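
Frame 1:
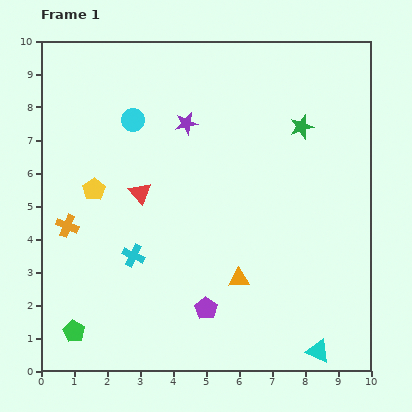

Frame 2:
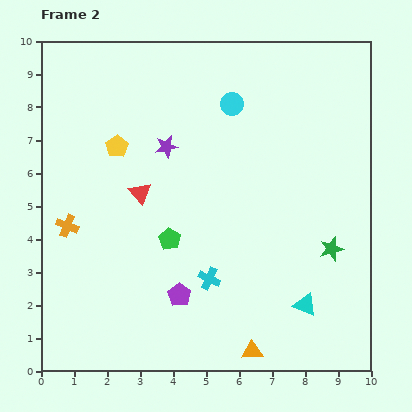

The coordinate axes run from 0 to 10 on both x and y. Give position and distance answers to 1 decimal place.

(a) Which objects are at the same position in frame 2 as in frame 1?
the orange cross, the red triangle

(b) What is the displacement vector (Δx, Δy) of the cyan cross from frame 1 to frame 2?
(2.3, -0.7)

The cyan cross was at (2.8, 3.5) in frame 1 and (5.1, 2.8) in frame 2.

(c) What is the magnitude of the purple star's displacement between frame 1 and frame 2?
0.9

The purple star moved from (4.4, 7.5) to (3.8, 6.8), a distance of √(0.6² + 0.7²) ≈ 0.9.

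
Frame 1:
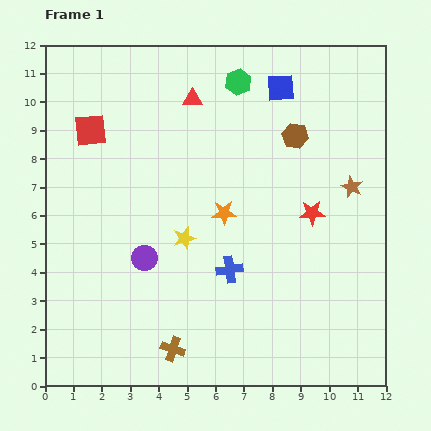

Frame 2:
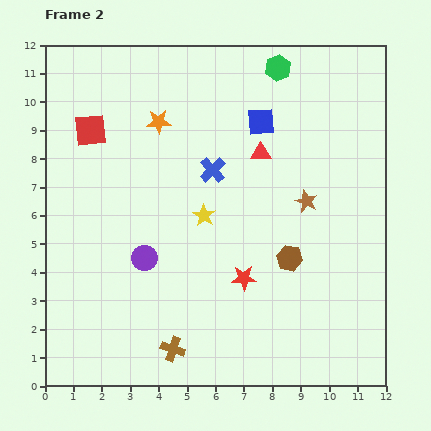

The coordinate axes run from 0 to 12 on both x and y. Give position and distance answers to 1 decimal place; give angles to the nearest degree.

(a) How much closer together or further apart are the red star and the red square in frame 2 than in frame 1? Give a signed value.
-0.8

Distance in frame 1: 8.3. Distance in frame 2: 7.5.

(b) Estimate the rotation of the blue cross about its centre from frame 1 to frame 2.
35° counter-clockwise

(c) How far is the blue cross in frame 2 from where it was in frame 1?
3.6

The blue cross moved from (6.5, 4.1) to (5.9, 7.6), a distance of √(0.6² + 3.5²) ≈ 3.6.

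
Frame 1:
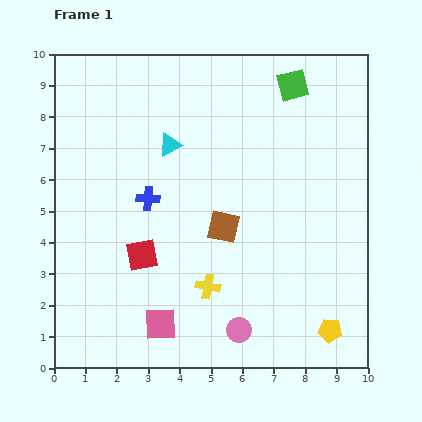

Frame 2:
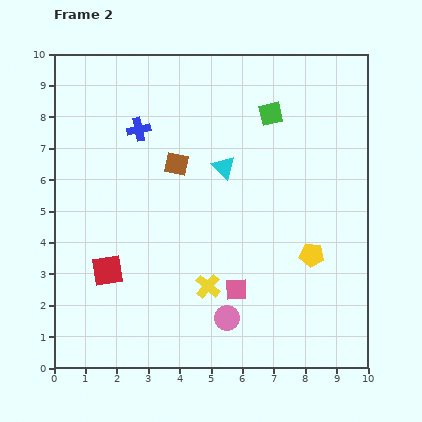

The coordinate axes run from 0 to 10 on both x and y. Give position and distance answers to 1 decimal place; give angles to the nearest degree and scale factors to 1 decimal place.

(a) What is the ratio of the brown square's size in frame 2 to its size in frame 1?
0.7×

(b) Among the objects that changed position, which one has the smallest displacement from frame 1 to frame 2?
the pink circle

(moved 0.6)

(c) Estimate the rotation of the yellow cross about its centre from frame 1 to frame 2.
30° clockwise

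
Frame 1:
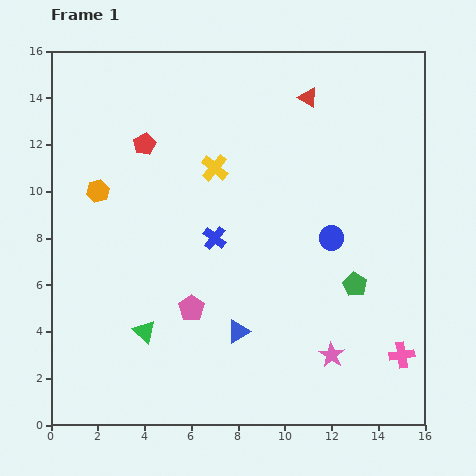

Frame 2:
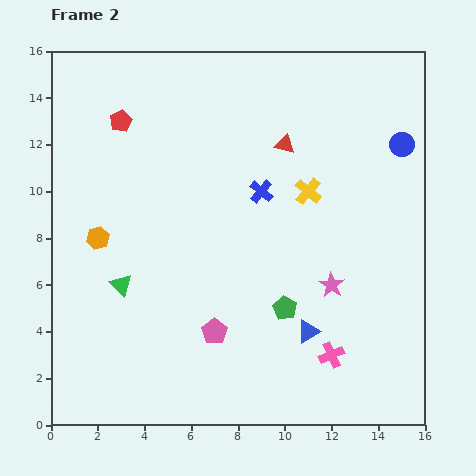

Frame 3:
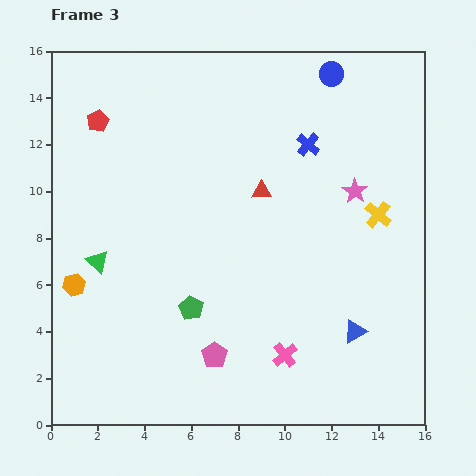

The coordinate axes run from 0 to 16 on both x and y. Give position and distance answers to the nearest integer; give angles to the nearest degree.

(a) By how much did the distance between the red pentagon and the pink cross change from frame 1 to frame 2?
-1

Distance in frame 1: 14. Distance in frame 2: 13.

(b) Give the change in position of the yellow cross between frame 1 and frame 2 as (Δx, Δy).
(4, -1)

The yellow cross was at (7, 11) in frame 1 and (11, 10) in frame 2.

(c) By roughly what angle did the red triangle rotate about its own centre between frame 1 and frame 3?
32° counter-clockwise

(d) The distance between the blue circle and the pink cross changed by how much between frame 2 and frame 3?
+3

Distance in frame 2: 9. Distance in frame 3: 12.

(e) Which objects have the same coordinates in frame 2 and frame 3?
none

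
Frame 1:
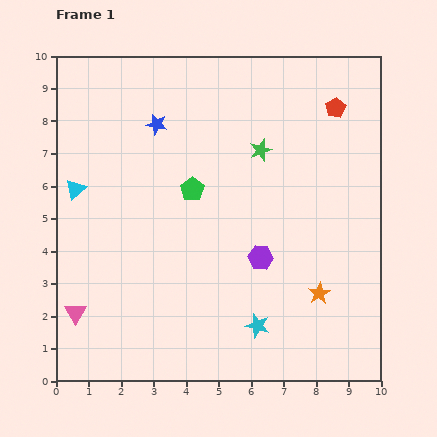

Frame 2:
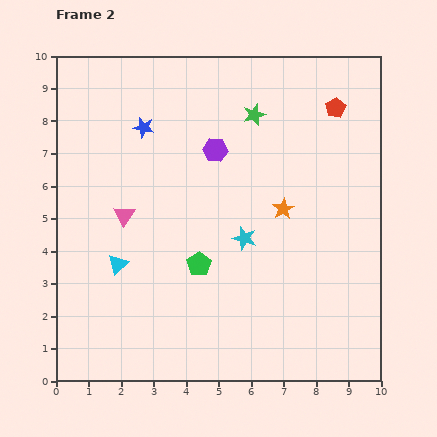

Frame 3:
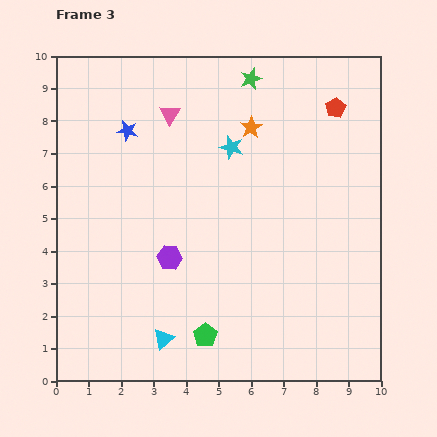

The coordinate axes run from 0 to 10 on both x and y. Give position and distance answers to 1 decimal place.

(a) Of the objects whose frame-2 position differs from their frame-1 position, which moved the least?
the blue star

(moved 0.4)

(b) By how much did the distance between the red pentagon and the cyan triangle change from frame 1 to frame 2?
-0.2

Distance in frame 1: 8.4. Distance in frame 2: 8.2.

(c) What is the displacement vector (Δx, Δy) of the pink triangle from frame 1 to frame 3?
(2.9, 6.1)

The pink triangle was at (0.6, 2.1) in frame 1 and (3.5, 8.2) in frame 3.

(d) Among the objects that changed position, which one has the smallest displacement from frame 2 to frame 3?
the blue star

(moved 0.5)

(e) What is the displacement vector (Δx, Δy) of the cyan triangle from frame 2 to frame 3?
(1.4, -2.3)

The cyan triangle was at (1.9, 3.6) in frame 2 and (3.3, 1.3) in frame 3.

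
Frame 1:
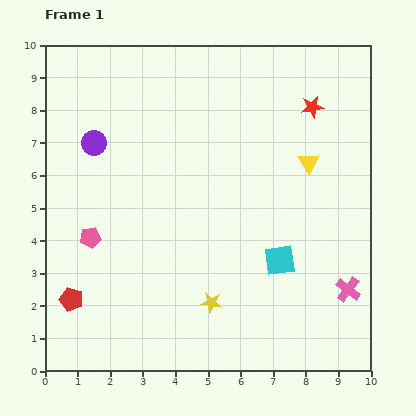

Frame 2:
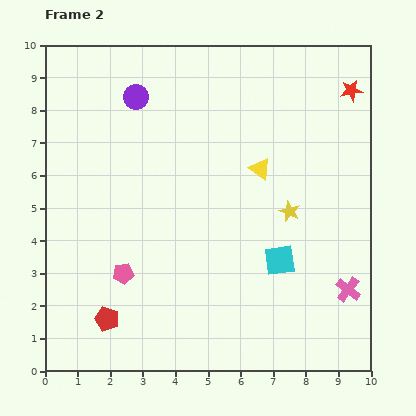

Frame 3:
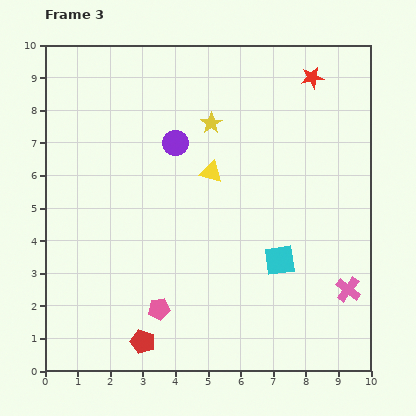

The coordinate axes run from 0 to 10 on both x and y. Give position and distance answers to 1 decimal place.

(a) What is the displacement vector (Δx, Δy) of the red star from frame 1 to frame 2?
(1.2, 0.5)

The red star was at (8.2, 8.1) in frame 1 and (9.4, 8.6) in frame 2.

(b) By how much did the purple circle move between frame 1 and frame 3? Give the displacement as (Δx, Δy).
(2.5, 0.0)

The purple circle was at (1.5, 7.0) in frame 1 and (4.0, 7.0) in frame 3.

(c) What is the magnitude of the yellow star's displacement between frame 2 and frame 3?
3.6

The yellow star moved from (7.5, 4.9) to (5.1, 7.6), a distance of √(2.4² + 2.7²) ≈ 3.6.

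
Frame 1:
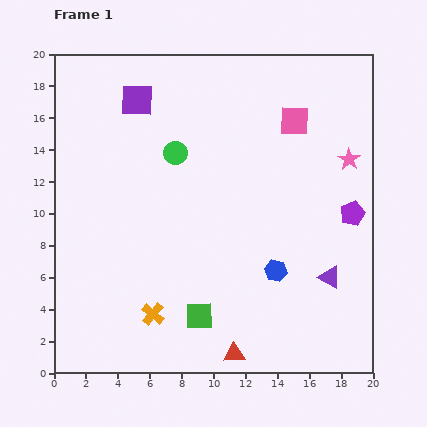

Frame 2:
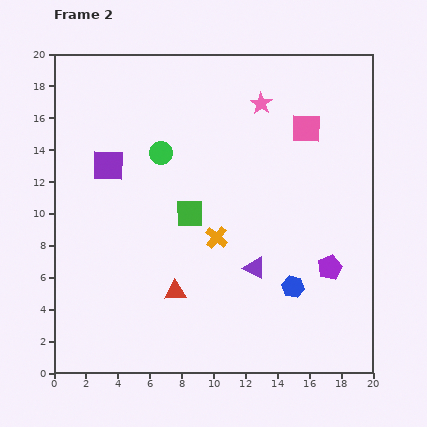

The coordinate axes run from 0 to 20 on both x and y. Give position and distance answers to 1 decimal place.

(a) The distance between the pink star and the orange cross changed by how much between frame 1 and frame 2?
-6.8

Distance in frame 1: 15.7. Distance in frame 2: 8.9.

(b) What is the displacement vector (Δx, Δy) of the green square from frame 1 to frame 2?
(-0.6, 6.4)

The green square was at (9.1, 3.6) in frame 1 and (8.5, 10.0) in frame 2.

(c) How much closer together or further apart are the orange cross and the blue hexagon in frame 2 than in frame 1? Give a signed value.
-2.5

Distance in frame 1: 8.2. Distance in frame 2: 5.7.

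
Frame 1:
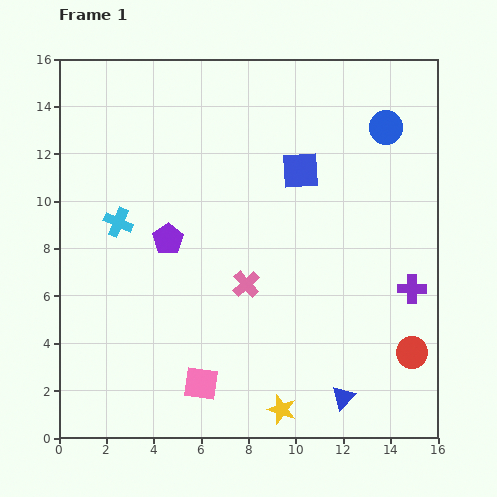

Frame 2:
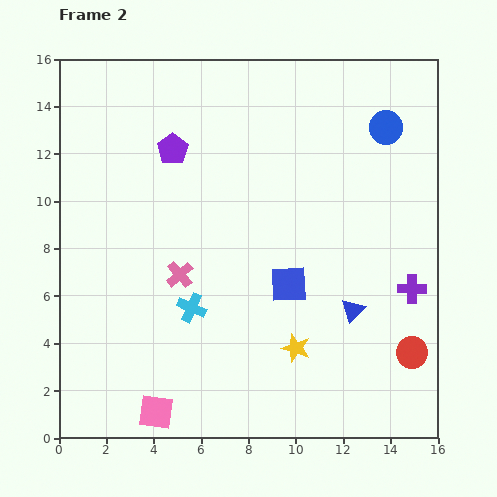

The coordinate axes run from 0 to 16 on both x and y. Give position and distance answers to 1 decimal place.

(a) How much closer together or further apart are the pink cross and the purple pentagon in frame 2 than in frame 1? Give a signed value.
+1.5

Distance in frame 1: 3.8. Distance in frame 2: 5.3.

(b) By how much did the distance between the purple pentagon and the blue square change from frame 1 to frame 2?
+1.2

Distance in frame 1: 6.3. Distance in frame 2: 7.5.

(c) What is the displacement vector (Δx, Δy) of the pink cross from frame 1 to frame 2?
(-2.8, 0.4)

The pink cross was at (7.9, 6.5) in frame 1 and (5.1, 6.9) in frame 2.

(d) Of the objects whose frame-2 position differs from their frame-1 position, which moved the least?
the pink square

(moved 2.2)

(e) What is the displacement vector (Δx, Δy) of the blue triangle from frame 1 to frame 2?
(0.4, 3.7)

The blue triangle was at (12.0, 1.7) in frame 1 and (12.4, 5.4) in frame 2.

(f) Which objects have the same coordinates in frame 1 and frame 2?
the purple cross, the blue circle, the red circle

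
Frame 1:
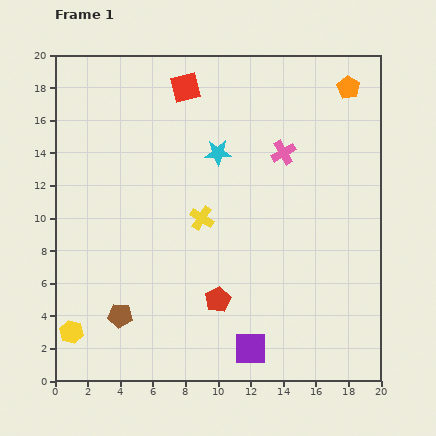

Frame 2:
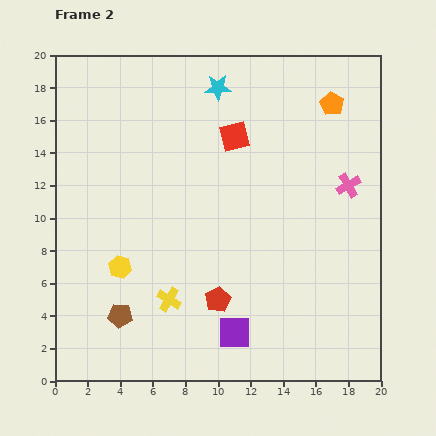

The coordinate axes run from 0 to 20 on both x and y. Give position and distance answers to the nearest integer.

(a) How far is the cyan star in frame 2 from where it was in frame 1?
4

The cyan star moved from (10, 14) to (10, 18), a distance of √(0² + 4²) ≈ 4.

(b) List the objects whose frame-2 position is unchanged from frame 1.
the brown pentagon, the red pentagon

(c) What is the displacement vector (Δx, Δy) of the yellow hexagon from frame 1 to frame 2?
(3, 4)

The yellow hexagon was at (1, 3) in frame 1 and (4, 7) in frame 2.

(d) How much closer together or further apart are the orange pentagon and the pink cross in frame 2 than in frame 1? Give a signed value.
-1

Distance in frame 1: 6. Distance in frame 2: 5.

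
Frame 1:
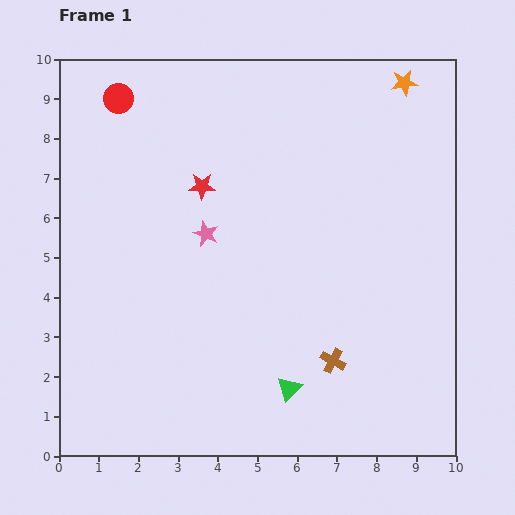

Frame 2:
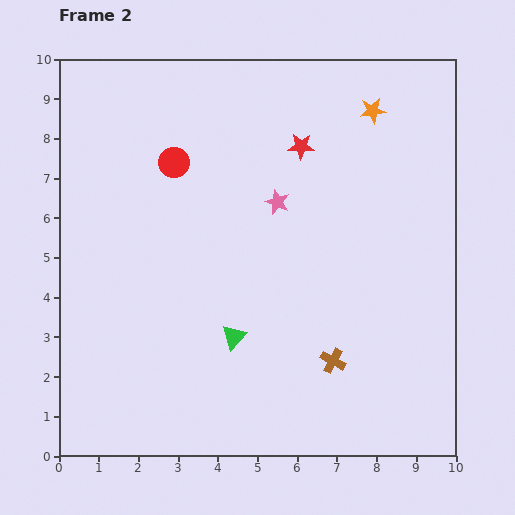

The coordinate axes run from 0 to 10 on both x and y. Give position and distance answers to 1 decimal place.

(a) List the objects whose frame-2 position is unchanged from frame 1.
the brown cross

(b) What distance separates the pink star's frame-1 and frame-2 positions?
2.0

The pink star moved from (3.7, 5.6) to (5.5, 6.4), a distance of √(1.8² + 0.8²) ≈ 2.0.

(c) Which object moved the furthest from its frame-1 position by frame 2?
the red star

(moved 2.7; next 2.1)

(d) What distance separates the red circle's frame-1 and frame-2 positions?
2.1

The red circle moved from (1.5, 9.0) to (2.9, 7.4), a distance of √(1.4² + 1.6²) ≈ 2.1.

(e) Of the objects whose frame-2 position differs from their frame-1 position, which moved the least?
the orange star

(moved 1.1)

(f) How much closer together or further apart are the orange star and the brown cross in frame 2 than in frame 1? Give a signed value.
-0.8

Distance in frame 1: 7.2. Distance in frame 2: 6.4.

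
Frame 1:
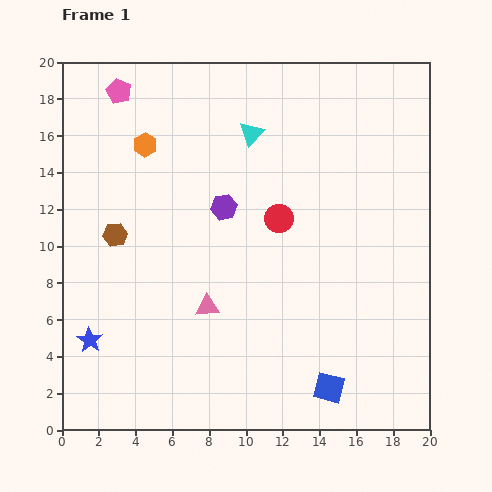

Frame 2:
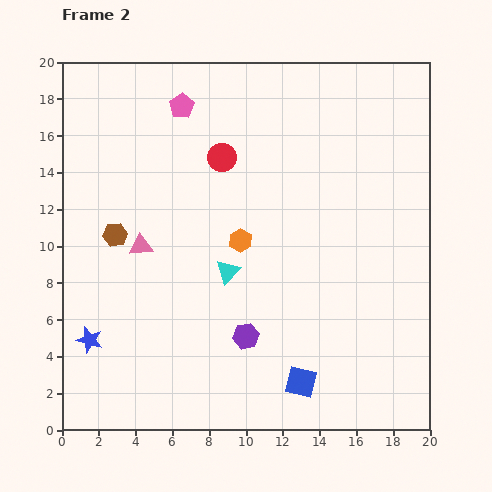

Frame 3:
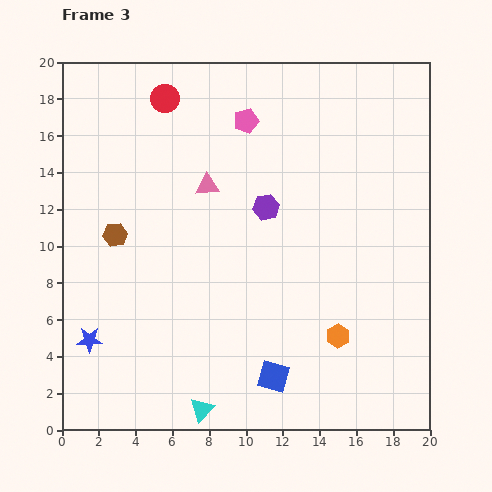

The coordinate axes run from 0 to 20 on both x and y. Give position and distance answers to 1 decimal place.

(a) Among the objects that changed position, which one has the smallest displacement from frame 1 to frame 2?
the blue square

(moved 1.5)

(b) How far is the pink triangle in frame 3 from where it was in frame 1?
6.6

The pink triangle moved from (7.9, 6.7) to (7.9, 13.3), a distance of √(0.0² + 6.6²) ≈ 6.6.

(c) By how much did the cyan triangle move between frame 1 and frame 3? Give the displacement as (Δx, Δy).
(-2.7, -15.0)

The cyan triangle was at (10.3, 16.1) in frame 1 and (7.6, 1.1) in frame 3.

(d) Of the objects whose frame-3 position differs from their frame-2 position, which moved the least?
the blue square

(moved 1.5)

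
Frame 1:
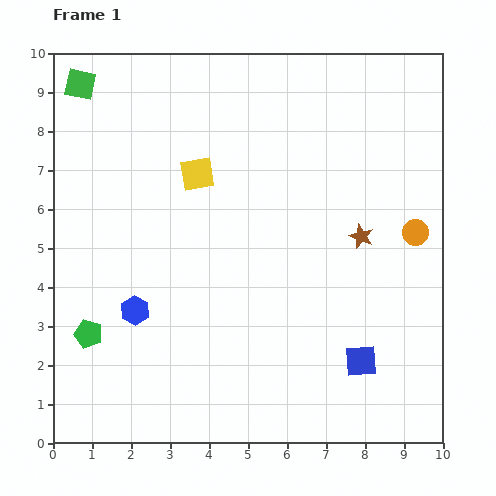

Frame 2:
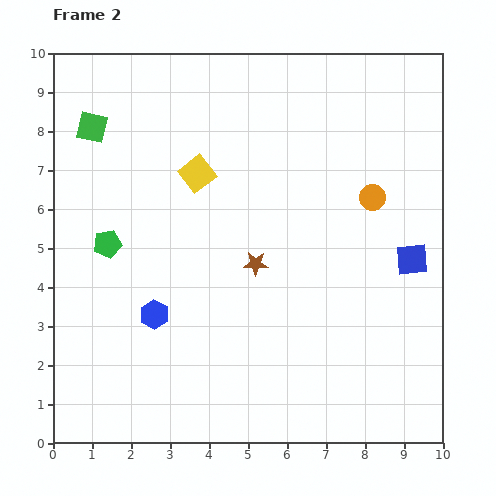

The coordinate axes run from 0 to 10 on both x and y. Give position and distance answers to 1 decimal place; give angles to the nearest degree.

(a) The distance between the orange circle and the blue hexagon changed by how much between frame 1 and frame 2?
-1.1

Distance in frame 1: 7.5. Distance in frame 2: 6.4.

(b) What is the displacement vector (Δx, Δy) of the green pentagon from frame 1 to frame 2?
(0.5, 2.3)

The green pentagon was at (0.9, 2.8) in frame 1 and (1.4, 5.1) in frame 2.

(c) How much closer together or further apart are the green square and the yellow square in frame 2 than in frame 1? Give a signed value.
-0.8

Distance in frame 1: 3.8. Distance in frame 2: 3.0.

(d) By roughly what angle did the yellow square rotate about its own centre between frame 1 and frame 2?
29° counter-clockwise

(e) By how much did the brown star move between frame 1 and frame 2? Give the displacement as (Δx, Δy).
(-2.7, -0.7)

The brown star was at (7.9, 5.3) in frame 1 and (5.2, 4.6) in frame 2.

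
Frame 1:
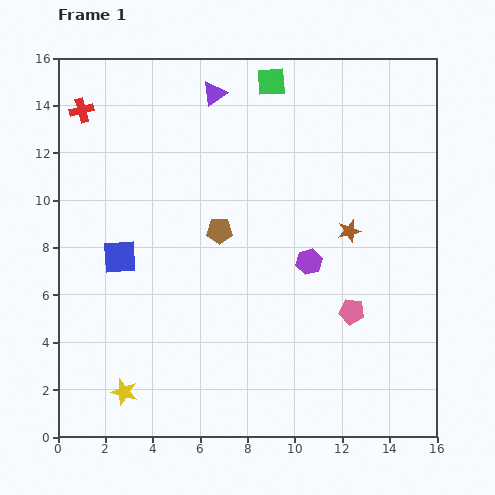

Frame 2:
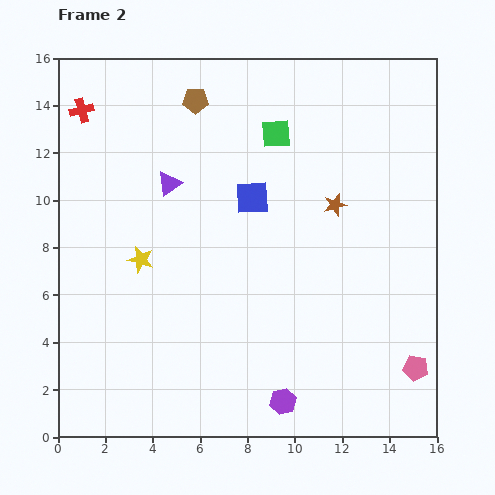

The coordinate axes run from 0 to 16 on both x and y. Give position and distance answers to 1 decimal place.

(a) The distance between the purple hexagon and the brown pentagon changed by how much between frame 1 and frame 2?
+9.2

Distance in frame 1: 4.0. Distance in frame 2: 13.2.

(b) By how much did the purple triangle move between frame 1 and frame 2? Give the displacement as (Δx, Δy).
(-1.9, -3.8)

The purple triangle was at (6.6, 14.5) in frame 1 and (4.7, 10.7) in frame 2.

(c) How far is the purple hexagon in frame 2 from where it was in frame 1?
6.0

The purple hexagon moved from (10.6, 7.4) to (9.5, 1.5), a distance of √(1.1² + 5.9²) ≈ 6.0.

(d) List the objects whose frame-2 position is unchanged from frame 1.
the red cross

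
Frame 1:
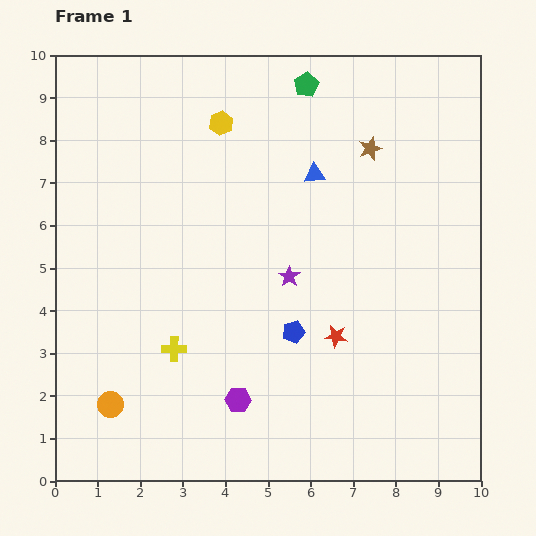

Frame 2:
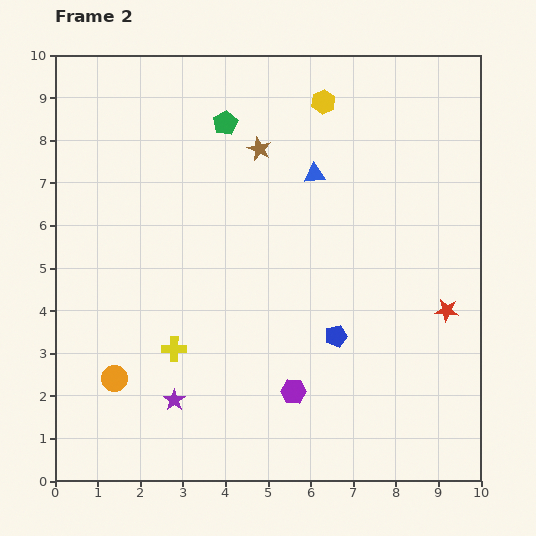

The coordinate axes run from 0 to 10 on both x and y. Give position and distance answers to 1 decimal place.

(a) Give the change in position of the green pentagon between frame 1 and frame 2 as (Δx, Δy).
(-1.9, -0.9)

The green pentagon was at (5.9, 9.3) in frame 1 and (4.0, 8.4) in frame 2.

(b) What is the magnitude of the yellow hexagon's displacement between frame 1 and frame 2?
2.5

The yellow hexagon moved from (3.9, 8.4) to (6.3, 8.9), a distance of √(2.4² + 0.5²) ≈ 2.5.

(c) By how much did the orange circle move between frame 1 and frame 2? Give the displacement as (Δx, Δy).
(0.1, 0.6)

The orange circle was at (1.3, 1.8) in frame 1 and (1.4, 2.4) in frame 2.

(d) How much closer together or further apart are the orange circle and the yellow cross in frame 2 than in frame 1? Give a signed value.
-0.4

Distance in frame 1: 2.0. Distance in frame 2: 1.6.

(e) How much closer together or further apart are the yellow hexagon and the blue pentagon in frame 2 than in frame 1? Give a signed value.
+0.3

Distance in frame 1: 5.2. Distance in frame 2: 5.5.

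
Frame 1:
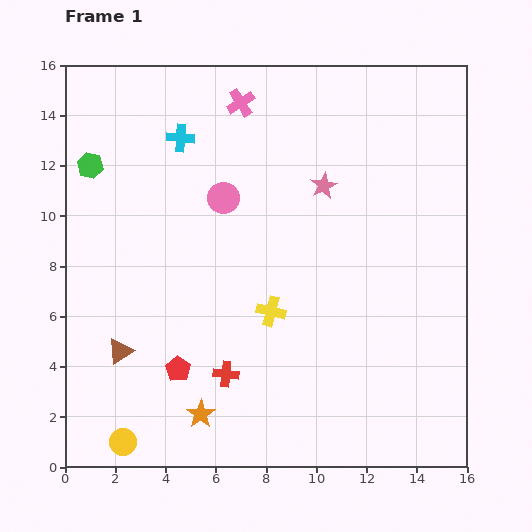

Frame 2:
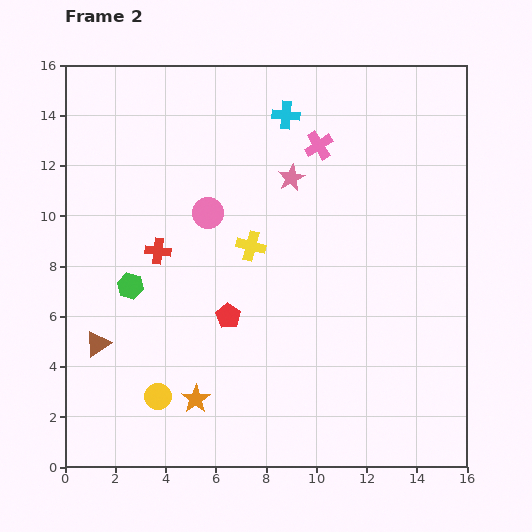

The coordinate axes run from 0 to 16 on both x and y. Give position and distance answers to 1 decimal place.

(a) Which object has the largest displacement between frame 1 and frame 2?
the red cross

(moved 5.6; next 5.1)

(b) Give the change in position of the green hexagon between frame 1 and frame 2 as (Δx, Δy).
(1.6, -4.8)

The green hexagon was at (1.0, 12.0) in frame 1 and (2.6, 7.2) in frame 2.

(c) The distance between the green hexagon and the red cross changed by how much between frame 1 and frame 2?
-8.1

Distance in frame 1: 9.9. Distance in frame 2: 1.8.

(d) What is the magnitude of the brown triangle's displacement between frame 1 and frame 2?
0.9

The brown triangle moved from (2.2, 4.6) to (1.3, 4.9), a distance of √(0.9² + 0.3²) ≈ 0.9.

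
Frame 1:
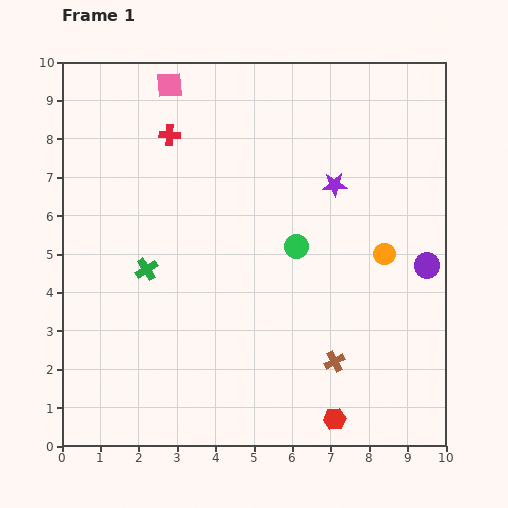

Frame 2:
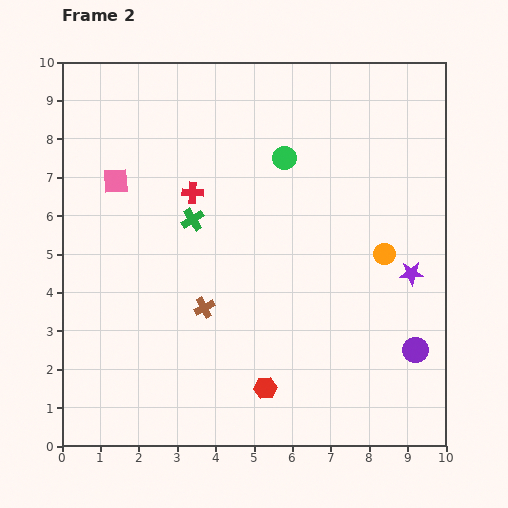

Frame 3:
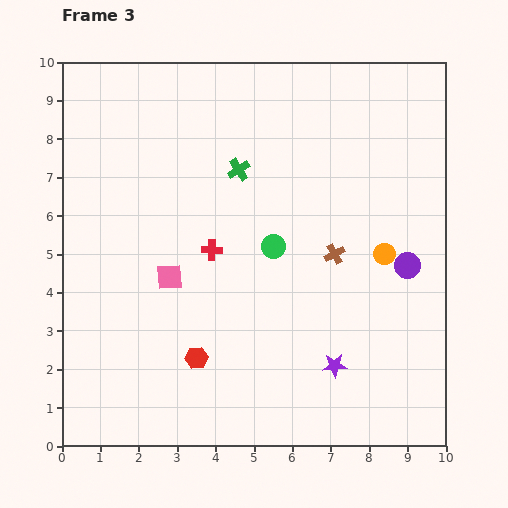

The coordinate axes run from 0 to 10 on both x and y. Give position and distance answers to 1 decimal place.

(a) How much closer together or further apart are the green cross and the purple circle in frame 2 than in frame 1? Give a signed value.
-0.6

Distance in frame 1: 7.3. Distance in frame 2: 6.7.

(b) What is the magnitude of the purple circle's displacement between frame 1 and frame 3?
0.5

The purple circle moved from (9.5, 4.7) to (9.0, 4.7), a distance of √(0.5² + 0.0²) ≈ 0.5.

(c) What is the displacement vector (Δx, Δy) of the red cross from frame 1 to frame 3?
(1.1, -3.0)

The red cross was at (2.8, 8.1) in frame 1 and (3.9, 5.1) in frame 3.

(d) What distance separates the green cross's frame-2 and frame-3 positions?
1.8

The green cross moved from (3.4, 5.9) to (4.6, 7.2), a distance of √(1.2² + 1.3²) ≈ 1.8.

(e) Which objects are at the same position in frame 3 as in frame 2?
the orange circle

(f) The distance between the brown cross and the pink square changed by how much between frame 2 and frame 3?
+0.3

Distance in frame 2: 4.0. Distance in frame 3: 4.3.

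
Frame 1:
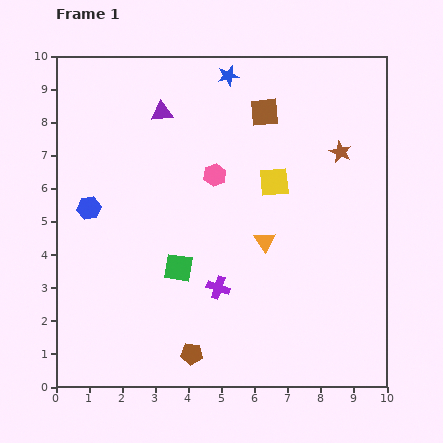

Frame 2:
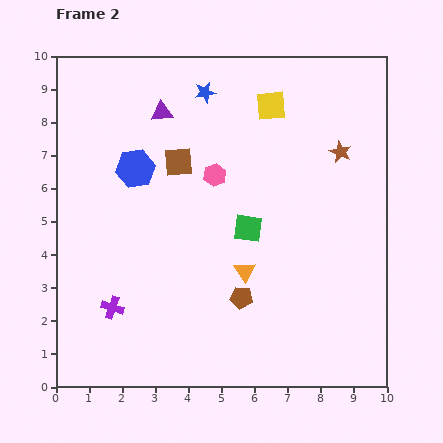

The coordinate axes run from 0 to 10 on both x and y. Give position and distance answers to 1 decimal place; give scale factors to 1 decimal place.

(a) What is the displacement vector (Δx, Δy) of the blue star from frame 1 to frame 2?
(-0.7, -0.5)

The blue star was at (5.2, 9.4) in frame 1 and (4.5, 8.9) in frame 2.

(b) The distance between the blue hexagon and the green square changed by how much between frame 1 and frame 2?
+0.6

Distance in frame 1: 3.2. Distance in frame 2: 3.8.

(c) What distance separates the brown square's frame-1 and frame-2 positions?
3.0

The brown square moved from (6.3, 8.3) to (3.7, 6.8), a distance of √(2.6² + 1.5²) ≈ 3.0.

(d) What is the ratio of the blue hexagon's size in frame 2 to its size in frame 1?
1.7×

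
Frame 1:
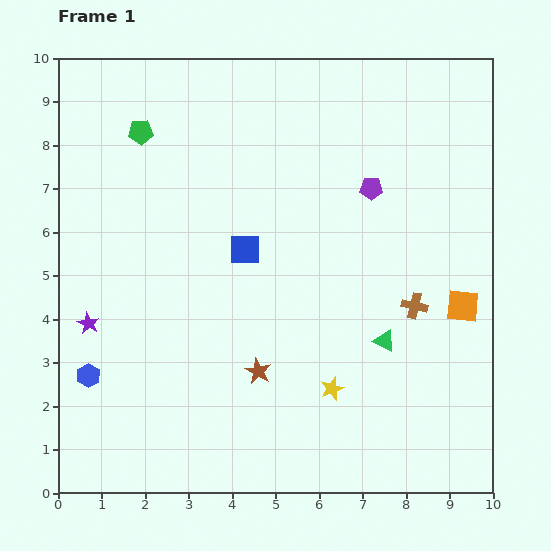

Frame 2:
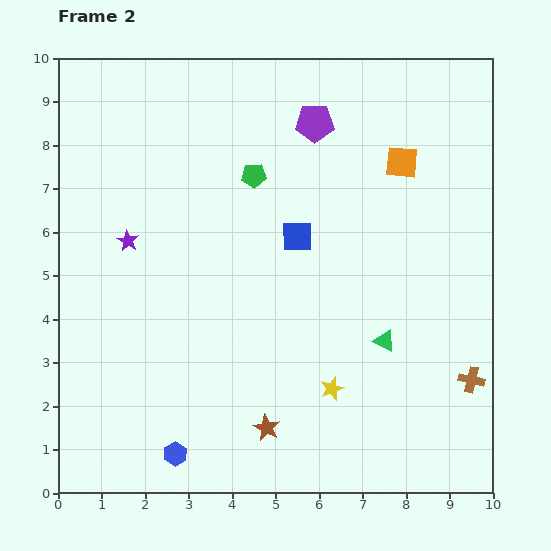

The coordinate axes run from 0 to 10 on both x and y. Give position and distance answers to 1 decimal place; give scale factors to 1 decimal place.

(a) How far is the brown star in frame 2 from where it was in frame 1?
1.3

The brown star moved from (4.6, 2.8) to (4.8, 1.5), a distance of √(0.2² + 1.3²) ≈ 1.3.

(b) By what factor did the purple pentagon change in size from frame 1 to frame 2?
1.7×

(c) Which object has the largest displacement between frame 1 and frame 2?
the orange square

(moved 3.6; next 2.8)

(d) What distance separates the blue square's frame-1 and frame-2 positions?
1.2

The blue square moved from (4.3, 5.6) to (5.5, 5.9), a distance of √(1.2² + 0.3²) ≈ 1.2.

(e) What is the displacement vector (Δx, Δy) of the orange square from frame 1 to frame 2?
(-1.4, 3.3)

The orange square was at (9.3, 4.3) in frame 1 and (7.9, 7.6) in frame 2.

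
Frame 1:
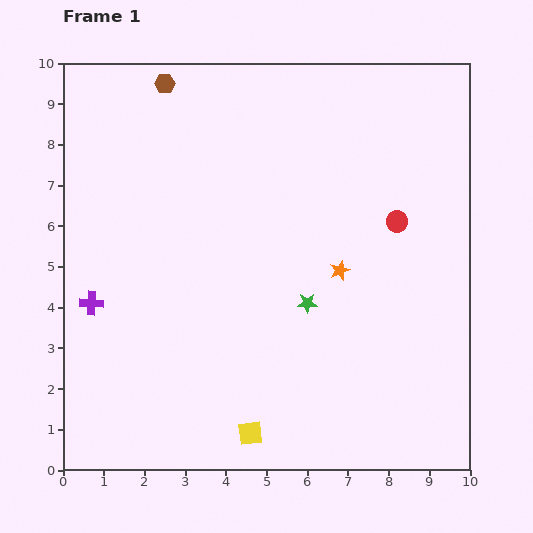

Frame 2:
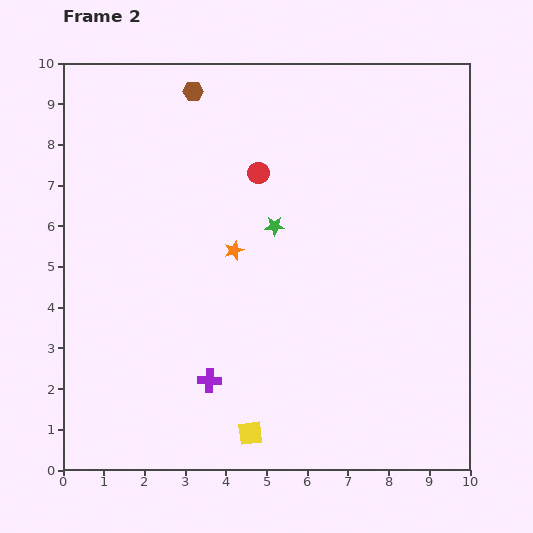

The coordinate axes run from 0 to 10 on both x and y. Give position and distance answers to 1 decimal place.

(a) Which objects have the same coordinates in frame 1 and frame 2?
the yellow square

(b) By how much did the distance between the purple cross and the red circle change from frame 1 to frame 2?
-2.6

Distance in frame 1: 7.8. Distance in frame 2: 5.2.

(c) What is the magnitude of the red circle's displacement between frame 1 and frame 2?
3.6

The red circle moved from (8.2, 6.1) to (4.8, 7.3), a distance of √(3.4² + 1.2²) ≈ 3.6.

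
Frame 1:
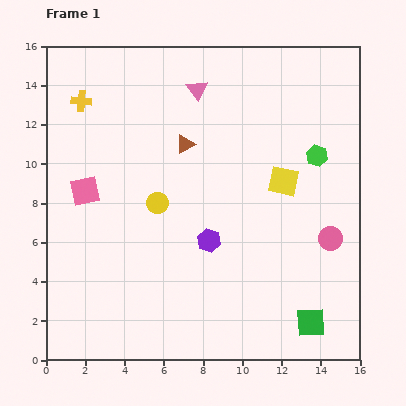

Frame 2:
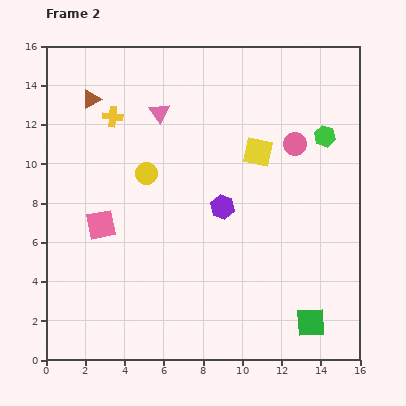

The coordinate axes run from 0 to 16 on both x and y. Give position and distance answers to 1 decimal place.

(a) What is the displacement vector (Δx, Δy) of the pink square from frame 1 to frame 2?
(0.8, -1.7)

The pink square was at (2.0, 8.6) in frame 1 and (2.8, 6.9) in frame 2.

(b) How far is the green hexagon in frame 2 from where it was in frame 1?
1.1

The green hexagon moved from (13.8, 10.4) to (14.2, 11.4), a distance of √(0.4² + 1.0²) ≈ 1.1.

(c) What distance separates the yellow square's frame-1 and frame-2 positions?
2.0

The yellow square moved from (12.1, 9.1) to (10.8, 10.6), a distance of √(1.3² + 1.5²) ≈ 2.0.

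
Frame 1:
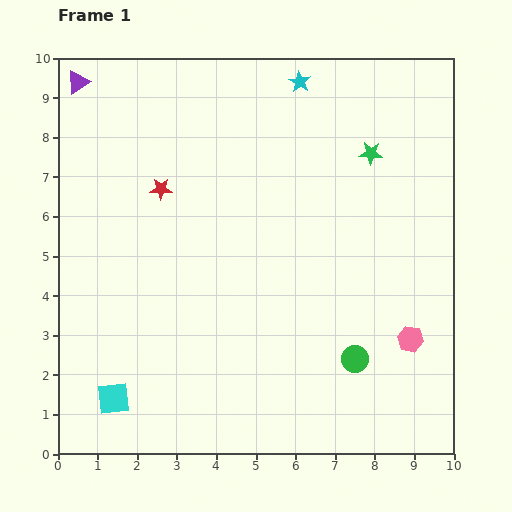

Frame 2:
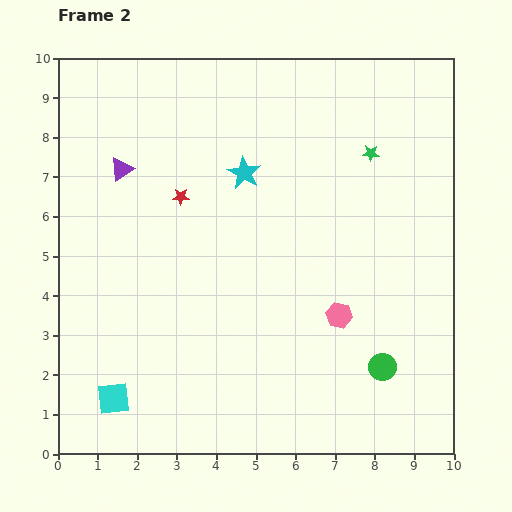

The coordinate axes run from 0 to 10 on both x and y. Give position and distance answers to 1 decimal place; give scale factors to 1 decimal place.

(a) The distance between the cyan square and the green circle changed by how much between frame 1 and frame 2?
+0.6

Distance in frame 1: 6.2. Distance in frame 2: 6.8.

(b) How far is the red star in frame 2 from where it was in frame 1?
0.5

The red star moved from (2.6, 6.7) to (3.1, 6.5), a distance of √(0.5² + 0.2²) ≈ 0.5.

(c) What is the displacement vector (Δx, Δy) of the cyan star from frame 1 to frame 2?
(-1.4, -2.3)

The cyan star was at (6.1, 9.4) in frame 1 and (4.7, 7.1) in frame 2.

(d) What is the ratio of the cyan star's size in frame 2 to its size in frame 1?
1.5×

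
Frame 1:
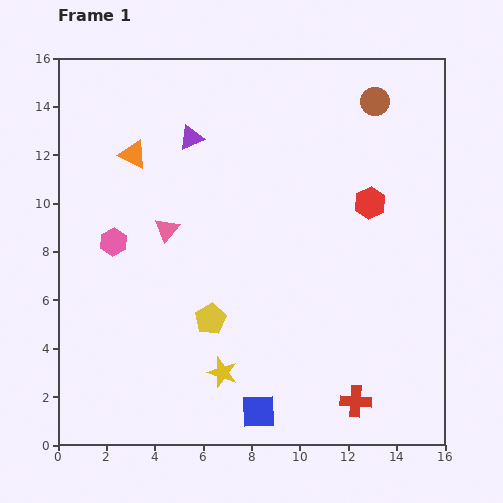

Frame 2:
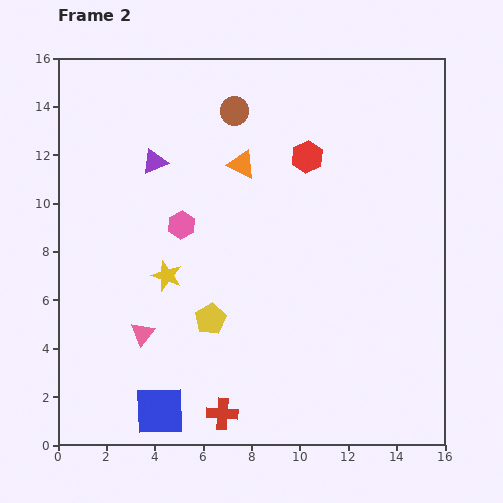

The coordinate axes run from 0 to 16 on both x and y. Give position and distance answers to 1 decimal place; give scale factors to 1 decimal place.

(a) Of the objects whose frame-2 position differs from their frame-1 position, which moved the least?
the purple triangle

(moved 1.8)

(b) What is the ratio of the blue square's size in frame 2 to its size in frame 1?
1.5×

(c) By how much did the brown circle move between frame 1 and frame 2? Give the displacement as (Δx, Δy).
(-5.8, -0.4)

The brown circle was at (13.1, 14.2) in frame 1 and (7.3, 13.8) in frame 2.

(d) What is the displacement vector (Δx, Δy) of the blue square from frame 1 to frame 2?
(-4.1, 0.0)

The blue square was at (8.3, 1.4) in frame 1 and (4.2, 1.4) in frame 2.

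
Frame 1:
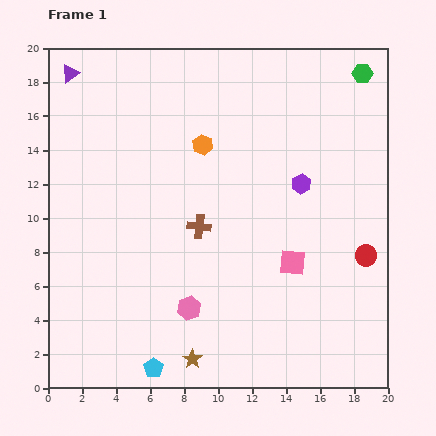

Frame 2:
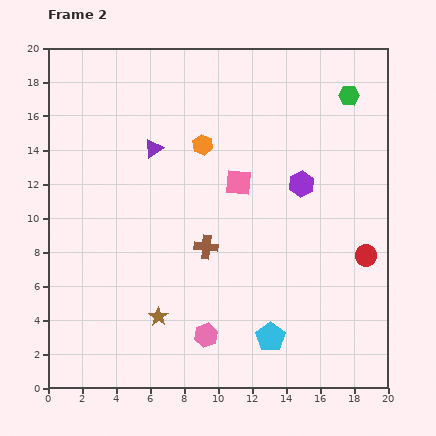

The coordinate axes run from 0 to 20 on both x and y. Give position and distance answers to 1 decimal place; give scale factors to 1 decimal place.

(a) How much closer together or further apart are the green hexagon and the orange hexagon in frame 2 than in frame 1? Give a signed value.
-1.2

Distance in frame 1: 10.3. Distance in frame 2: 9.1.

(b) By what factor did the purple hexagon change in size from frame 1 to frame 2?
1.3×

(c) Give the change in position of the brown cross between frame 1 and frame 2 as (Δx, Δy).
(0.4, -1.2)

The brown cross was at (8.9, 9.5) in frame 1 and (9.3, 8.3) in frame 2.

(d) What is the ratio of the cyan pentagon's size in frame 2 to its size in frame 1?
1.5×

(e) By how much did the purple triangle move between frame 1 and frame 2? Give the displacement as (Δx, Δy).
(4.9, -4.4)

The purple triangle was at (1.3, 18.5) in frame 1 and (6.2, 14.1) in frame 2.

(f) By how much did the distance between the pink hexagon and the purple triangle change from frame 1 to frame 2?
-4.1

Distance in frame 1: 15.5. Distance in frame 2: 11.4.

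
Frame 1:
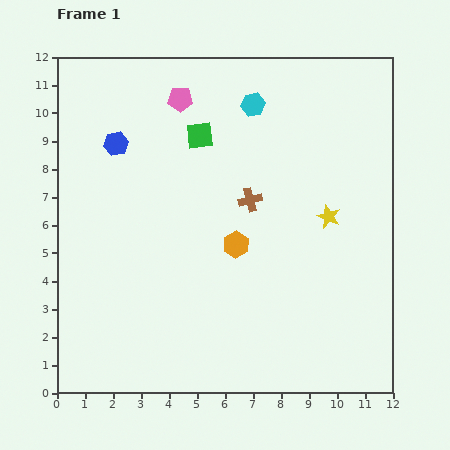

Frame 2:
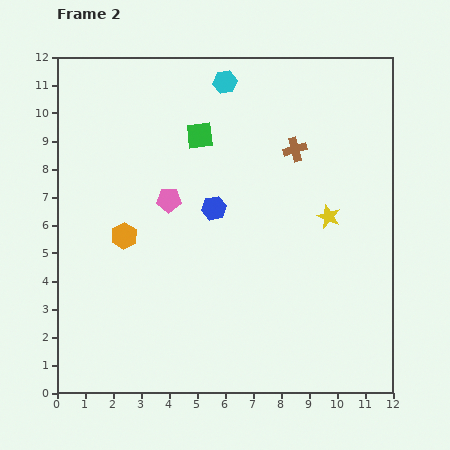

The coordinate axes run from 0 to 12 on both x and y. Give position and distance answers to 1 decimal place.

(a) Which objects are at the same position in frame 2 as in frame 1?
the green square, the yellow star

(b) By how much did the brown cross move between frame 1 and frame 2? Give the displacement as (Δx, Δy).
(1.6, 1.8)

The brown cross was at (6.9, 6.9) in frame 1 and (8.5, 8.7) in frame 2.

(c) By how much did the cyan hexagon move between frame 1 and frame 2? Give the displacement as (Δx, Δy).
(-1.0, 0.8)

The cyan hexagon was at (7.0, 10.3) in frame 1 and (6.0, 11.1) in frame 2.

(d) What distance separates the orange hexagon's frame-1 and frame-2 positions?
4.0

The orange hexagon moved from (6.4, 5.3) to (2.4, 5.6), a distance of √(4.0² + 0.3²) ≈ 4.0.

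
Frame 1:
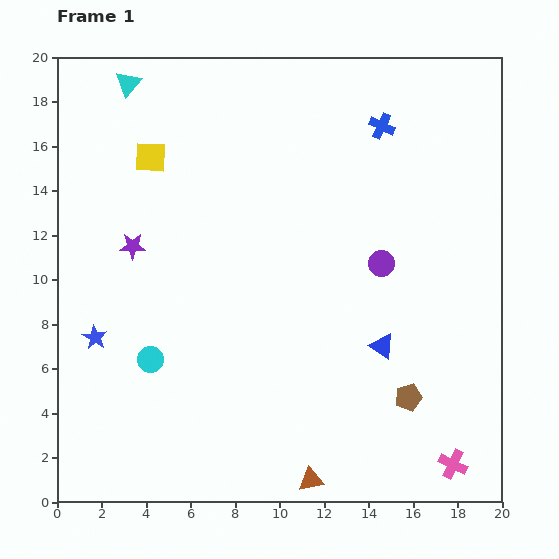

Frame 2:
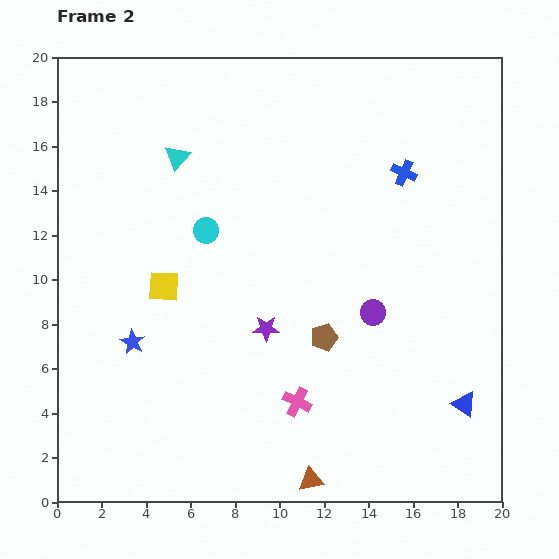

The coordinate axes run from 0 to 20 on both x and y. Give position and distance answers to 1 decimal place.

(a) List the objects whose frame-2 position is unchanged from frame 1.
the brown triangle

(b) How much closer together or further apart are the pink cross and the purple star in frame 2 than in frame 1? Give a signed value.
-13.8

Distance in frame 1: 17.4. Distance in frame 2: 3.6.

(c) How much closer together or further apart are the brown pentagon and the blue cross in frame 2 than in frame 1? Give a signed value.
-4.1

Distance in frame 1: 12.3. Distance in frame 2: 8.2.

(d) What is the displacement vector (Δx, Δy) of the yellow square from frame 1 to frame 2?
(0.6, -5.8)

The yellow square was at (4.2, 15.5) in frame 1 and (4.8, 9.7) in frame 2.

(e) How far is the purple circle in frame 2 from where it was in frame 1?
2.2

The purple circle moved from (14.6, 10.7) to (14.2, 8.5), a distance of √(0.4² + 2.2²) ≈ 2.2.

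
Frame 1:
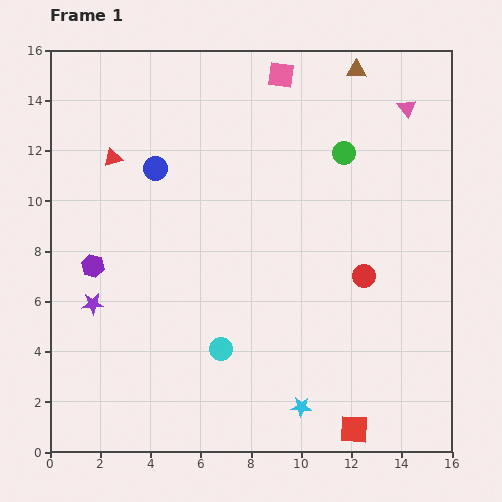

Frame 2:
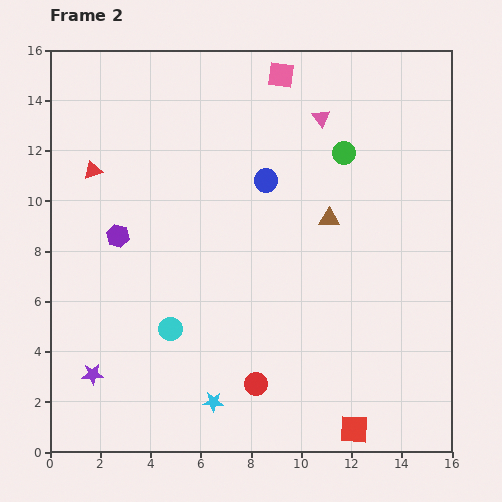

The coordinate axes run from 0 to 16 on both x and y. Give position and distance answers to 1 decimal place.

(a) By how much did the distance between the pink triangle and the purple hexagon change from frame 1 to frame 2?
-4.6

Distance in frame 1: 14.0. Distance in frame 2: 9.4.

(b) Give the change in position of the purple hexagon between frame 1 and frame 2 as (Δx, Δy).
(1.0, 1.2)

The purple hexagon was at (1.7, 7.4) in frame 1 and (2.7, 8.6) in frame 2.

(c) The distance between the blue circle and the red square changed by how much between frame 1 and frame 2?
-2.6

Distance in frame 1: 13.1. Distance in frame 2: 10.5.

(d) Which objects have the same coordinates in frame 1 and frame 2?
the pink square, the green circle, the red square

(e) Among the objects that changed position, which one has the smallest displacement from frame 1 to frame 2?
the red triangle

(moved 0.9)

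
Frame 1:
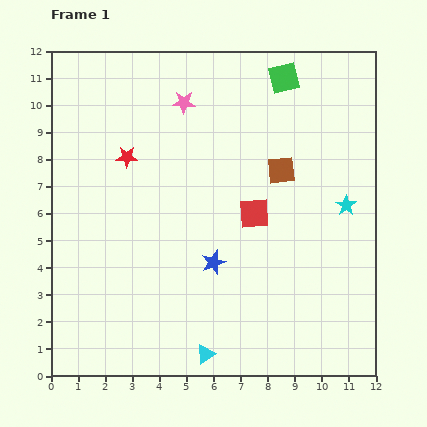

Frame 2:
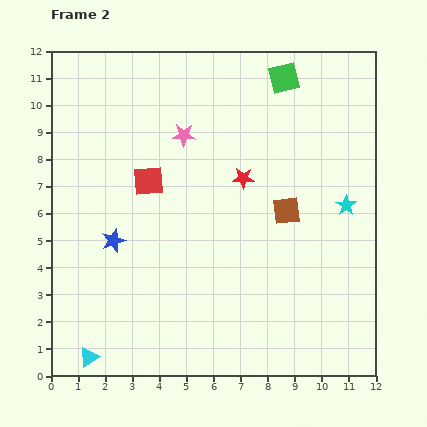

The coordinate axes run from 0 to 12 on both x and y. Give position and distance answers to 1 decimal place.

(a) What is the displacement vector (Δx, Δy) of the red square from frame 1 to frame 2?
(-3.9, 1.2)

The red square was at (7.5, 6.0) in frame 1 and (3.6, 7.2) in frame 2.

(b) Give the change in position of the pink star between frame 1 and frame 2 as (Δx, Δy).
(0.0, -1.2)

The pink star was at (4.9, 10.1) in frame 1 and (4.9, 8.9) in frame 2.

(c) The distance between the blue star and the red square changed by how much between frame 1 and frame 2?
+0.3

Distance in frame 1: 2.3. Distance in frame 2: 2.6.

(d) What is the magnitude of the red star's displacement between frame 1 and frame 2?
4.4

The red star moved from (2.8, 8.1) to (7.1, 7.3), a distance of √(4.3² + 0.8²) ≈ 4.4.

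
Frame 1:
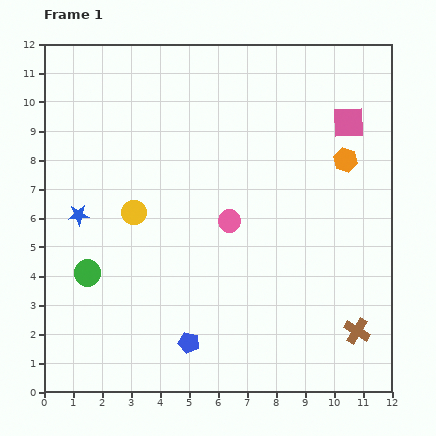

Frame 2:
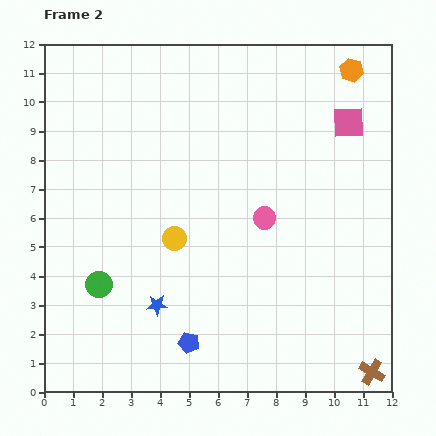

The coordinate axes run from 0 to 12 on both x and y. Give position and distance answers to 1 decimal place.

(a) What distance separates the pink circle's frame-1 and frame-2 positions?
1.2

The pink circle moved from (6.4, 5.9) to (7.6, 6.0), a distance of √(1.2² + 0.1²) ≈ 1.2.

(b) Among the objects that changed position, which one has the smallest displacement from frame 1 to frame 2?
the green circle

(moved 0.6)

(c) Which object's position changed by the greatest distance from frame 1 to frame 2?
the blue star

(moved 4.1; next 3.1)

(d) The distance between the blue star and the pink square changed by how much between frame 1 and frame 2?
-0.7

Distance in frame 1: 9.8. Distance in frame 2: 9.1.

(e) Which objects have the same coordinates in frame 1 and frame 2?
the pink square, the blue pentagon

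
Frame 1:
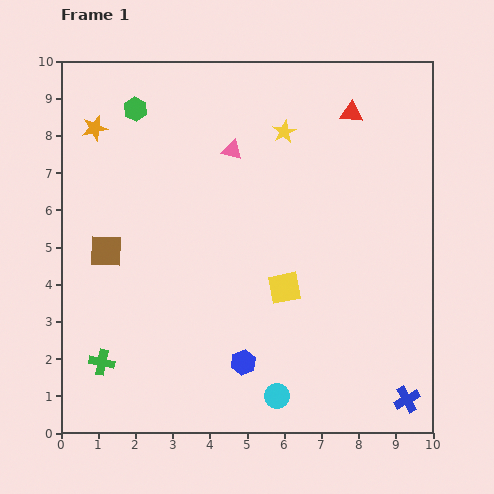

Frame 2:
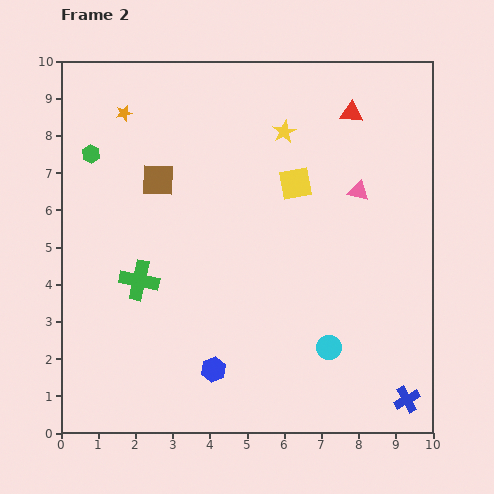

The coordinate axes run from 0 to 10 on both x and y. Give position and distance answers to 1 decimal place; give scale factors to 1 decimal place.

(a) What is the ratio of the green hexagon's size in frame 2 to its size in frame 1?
0.7×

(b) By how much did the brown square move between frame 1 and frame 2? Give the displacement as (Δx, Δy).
(1.4, 1.9)

The brown square was at (1.2, 4.9) in frame 1 and (2.6, 6.8) in frame 2.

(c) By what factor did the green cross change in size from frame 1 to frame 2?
1.5×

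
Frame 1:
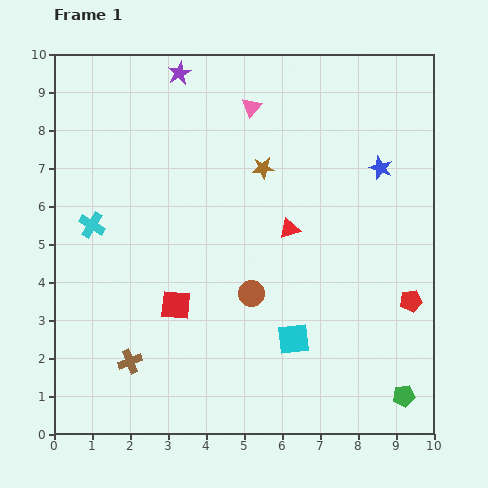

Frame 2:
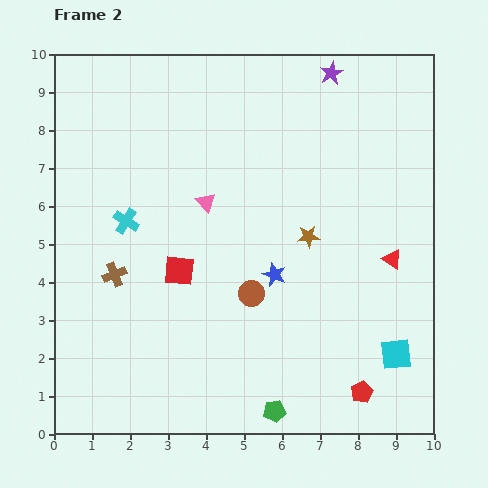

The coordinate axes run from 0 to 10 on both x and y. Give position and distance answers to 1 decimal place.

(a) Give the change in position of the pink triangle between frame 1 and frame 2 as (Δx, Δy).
(-1.2, -2.5)

The pink triangle was at (5.2, 8.6) in frame 1 and (4.0, 6.1) in frame 2.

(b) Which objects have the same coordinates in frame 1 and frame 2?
the brown circle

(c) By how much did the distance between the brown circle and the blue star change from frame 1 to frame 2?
-3.9

Distance in frame 1: 4.7. Distance in frame 2: 0.8.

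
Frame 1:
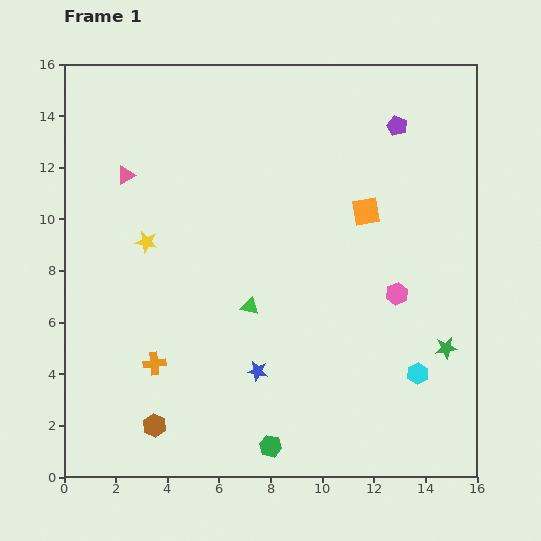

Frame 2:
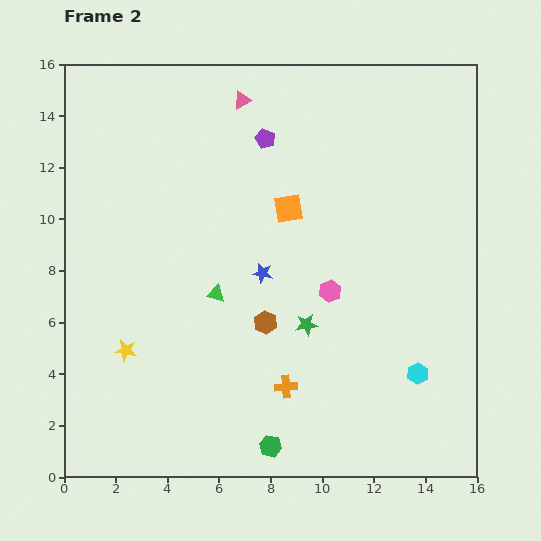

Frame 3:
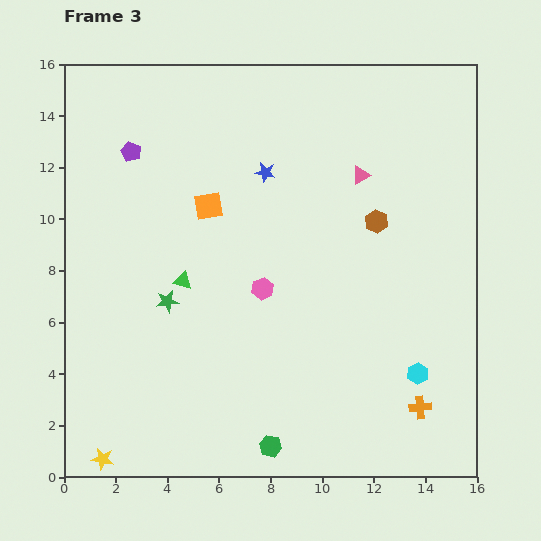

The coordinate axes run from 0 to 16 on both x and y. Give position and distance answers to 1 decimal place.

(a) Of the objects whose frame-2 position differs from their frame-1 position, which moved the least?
the green triangle

(moved 1.4)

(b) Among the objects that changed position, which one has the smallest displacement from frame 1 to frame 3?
the green triangle

(moved 2.8)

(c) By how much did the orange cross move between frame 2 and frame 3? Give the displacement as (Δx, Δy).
(5.2, -0.8)

The orange cross was at (8.6, 3.5) in frame 2 and (13.8, 2.7) in frame 3.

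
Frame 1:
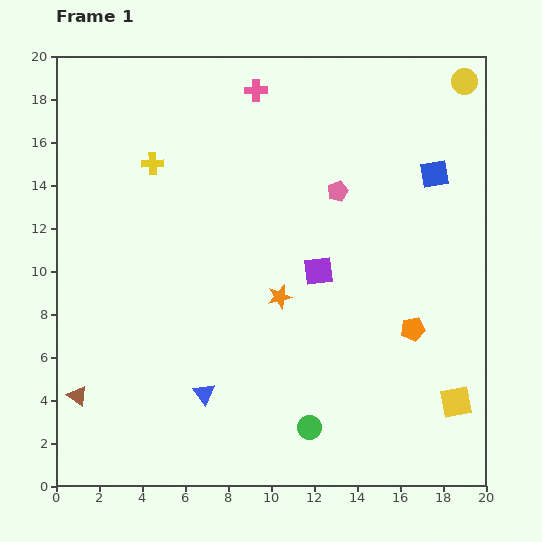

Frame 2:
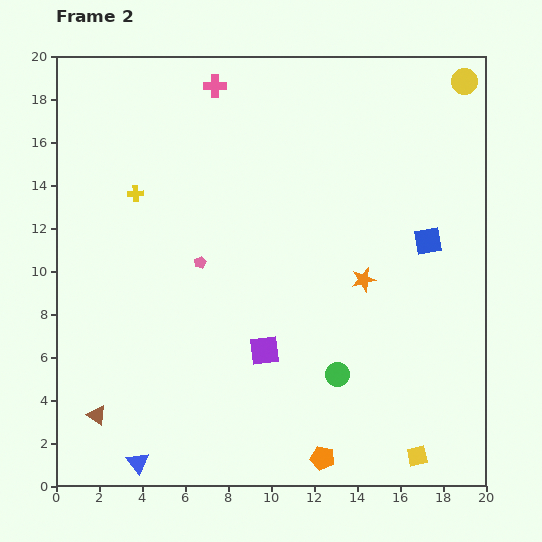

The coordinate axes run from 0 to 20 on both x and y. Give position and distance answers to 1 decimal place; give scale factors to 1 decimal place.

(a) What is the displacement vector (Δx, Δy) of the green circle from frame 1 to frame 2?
(1.3, 2.5)

The green circle was at (11.8, 2.7) in frame 1 and (13.1, 5.2) in frame 2.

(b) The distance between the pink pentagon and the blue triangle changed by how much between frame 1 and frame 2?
-1.6

Distance in frame 1: 11.3. Distance in frame 2: 9.7.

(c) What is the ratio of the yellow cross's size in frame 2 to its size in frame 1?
0.7×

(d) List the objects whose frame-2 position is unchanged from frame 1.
the yellow circle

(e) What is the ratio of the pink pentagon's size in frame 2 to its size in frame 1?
0.6×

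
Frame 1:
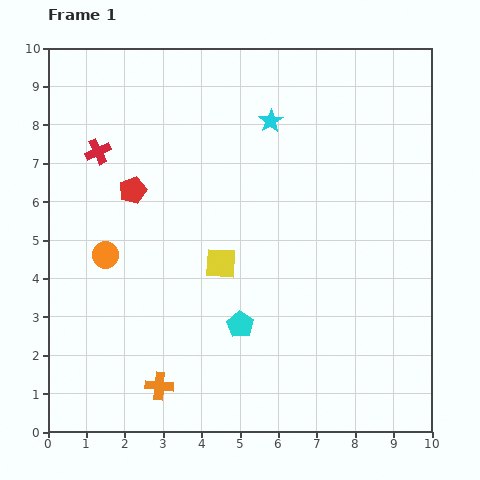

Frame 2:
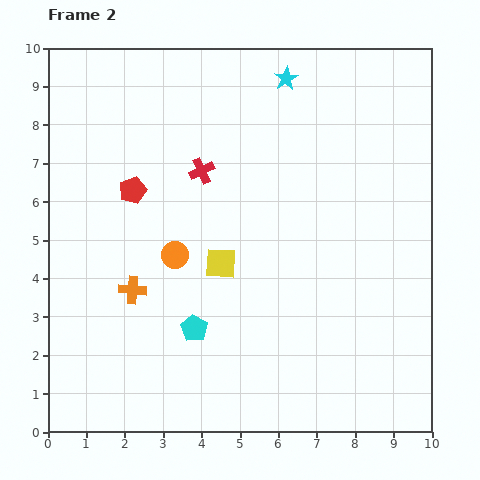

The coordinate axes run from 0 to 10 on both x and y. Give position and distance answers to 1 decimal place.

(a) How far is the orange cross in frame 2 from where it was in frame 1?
2.6

The orange cross moved from (2.9, 1.2) to (2.2, 3.7), a distance of √(0.7² + 2.5²) ≈ 2.6.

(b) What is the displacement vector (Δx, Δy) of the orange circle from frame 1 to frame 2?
(1.8, 0.0)

The orange circle was at (1.5, 4.6) in frame 1 and (3.3, 4.6) in frame 2.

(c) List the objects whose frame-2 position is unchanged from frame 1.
the red pentagon, the yellow square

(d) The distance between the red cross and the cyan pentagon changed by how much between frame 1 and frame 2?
-1.7

Distance in frame 1: 5.8. Distance in frame 2: 4.1.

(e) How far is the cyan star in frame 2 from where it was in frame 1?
1.2

The cyan star moved from (5.8, 8.1) to (6.2, 9.2), a distance of √(0.4² + 1.1²) ≈ 1.2.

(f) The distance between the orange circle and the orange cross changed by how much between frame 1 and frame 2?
-2.3

Distance in frame 1: 3.7. Distance in frame 2: 1.4.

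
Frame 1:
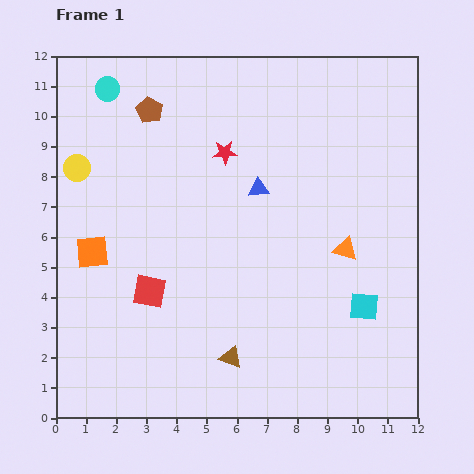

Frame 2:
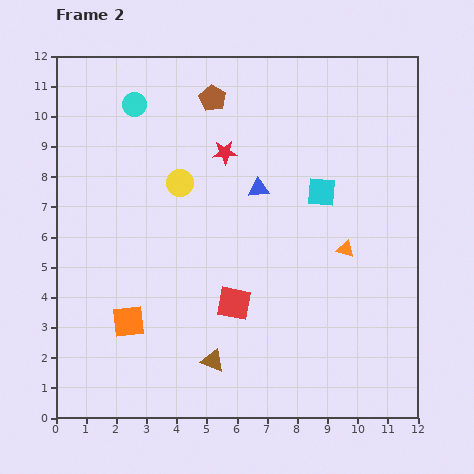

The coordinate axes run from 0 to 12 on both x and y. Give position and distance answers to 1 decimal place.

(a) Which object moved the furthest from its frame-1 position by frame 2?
the cyan square

(moved 4.0; next 3.4)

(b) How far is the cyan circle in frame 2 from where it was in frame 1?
1.0

The cyan circle moved from (1.7, 10.9) to (2.6, 10.4), a distance of √(0.9² + 0.5²) ≈ 1.0.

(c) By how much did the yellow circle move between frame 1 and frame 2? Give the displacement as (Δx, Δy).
(3.4, -0.5)

The yellow circle was at (0.7, 8.3) in frame 1 and (4.1, 7.8) in frame 2.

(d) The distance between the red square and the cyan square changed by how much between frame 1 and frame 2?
-2.4

Distance in frame 1: 7.1. Distance in frame 2: 4.7.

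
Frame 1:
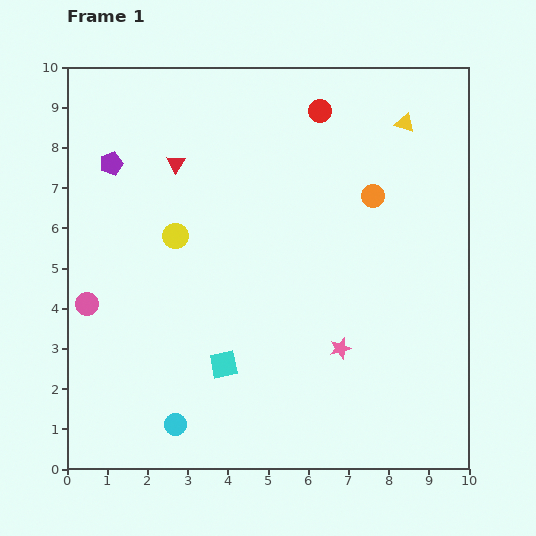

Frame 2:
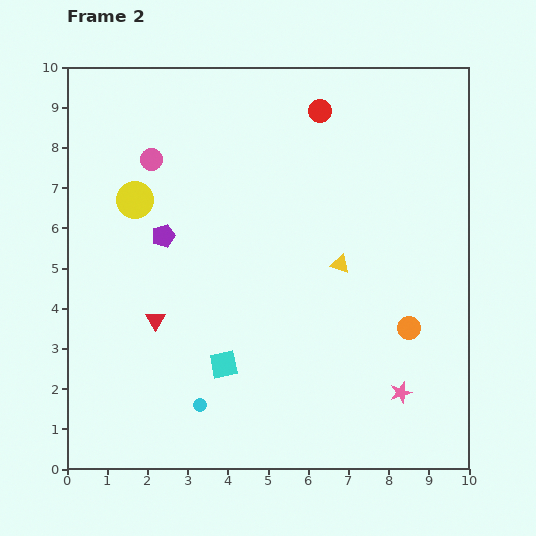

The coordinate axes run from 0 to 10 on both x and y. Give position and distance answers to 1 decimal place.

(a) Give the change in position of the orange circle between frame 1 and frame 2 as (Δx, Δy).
(0.9, -3.3)

The orange circle was at (7.6, 6.8) in frame 1 and (8.5, 3.5) in frame 2.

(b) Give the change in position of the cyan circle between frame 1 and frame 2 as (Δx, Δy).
(0.6, 0.5)

The cyan circle was at (2.7, 1.1) in frame 1 and (3.3, 1.6) in frame 2.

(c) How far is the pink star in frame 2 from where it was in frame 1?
1.9

The pink star moved from (6.8, 3.0) to (8.3, 1.9), a distance of √(1.5² + 1.1²) ≈ 1.9.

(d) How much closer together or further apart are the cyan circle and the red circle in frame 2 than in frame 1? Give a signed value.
-0.7

Distance in frame 1: 8.6. Distance in frame 2: 7.9.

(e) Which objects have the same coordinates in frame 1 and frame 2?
the red circle, the cyan square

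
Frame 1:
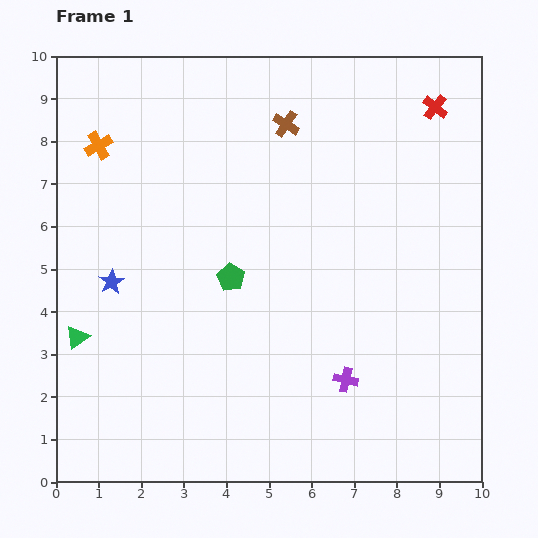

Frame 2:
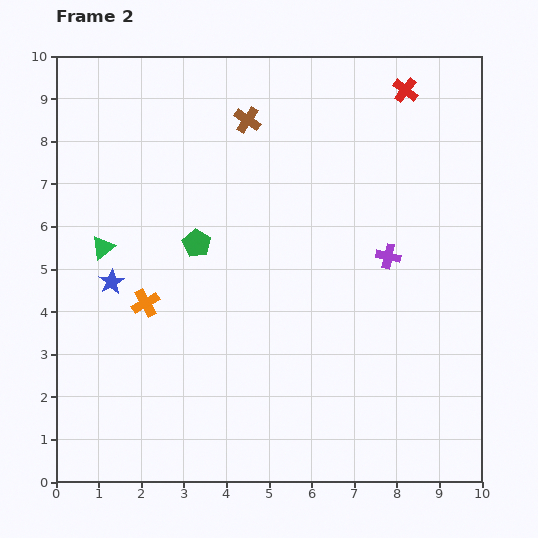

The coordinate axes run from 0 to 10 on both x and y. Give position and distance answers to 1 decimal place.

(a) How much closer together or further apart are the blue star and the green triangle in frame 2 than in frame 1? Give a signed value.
-0.7

Distance in frame 1: 1.5. Distance in frame 2: 0.8.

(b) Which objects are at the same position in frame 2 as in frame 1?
the blue star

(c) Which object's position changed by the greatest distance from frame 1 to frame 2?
the orange cross

(moved 3.9; next 3.1)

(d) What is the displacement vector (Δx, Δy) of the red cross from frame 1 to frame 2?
(-0.7, 0.4)

The red cross was at (8.9, 8.8) in frame 1 and (8.2, 9.2) in frame 2.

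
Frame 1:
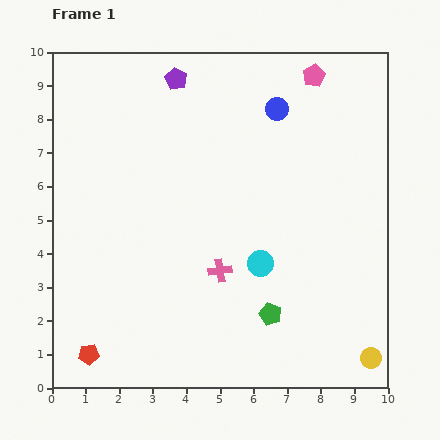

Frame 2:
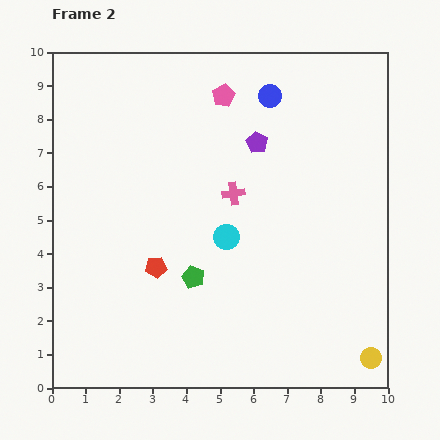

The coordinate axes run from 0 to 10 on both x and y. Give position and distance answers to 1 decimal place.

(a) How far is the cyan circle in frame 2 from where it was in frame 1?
1.3

The cyan circle moved from (6.2, 3.7) to (5.2, 4.5), a distance of √(1.0² + 0.8²) ≈ 1.3.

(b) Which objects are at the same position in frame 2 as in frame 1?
the yellow circle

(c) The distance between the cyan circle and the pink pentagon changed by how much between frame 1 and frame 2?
-1.6

Distance in frame 1: 5.8. Distance in frame 2: 4.2.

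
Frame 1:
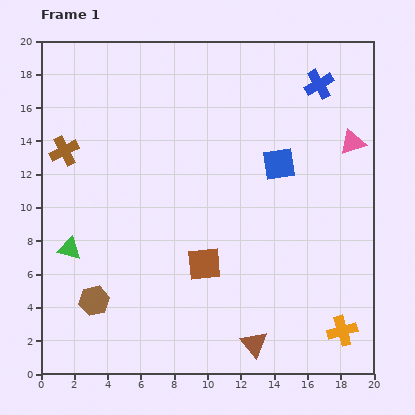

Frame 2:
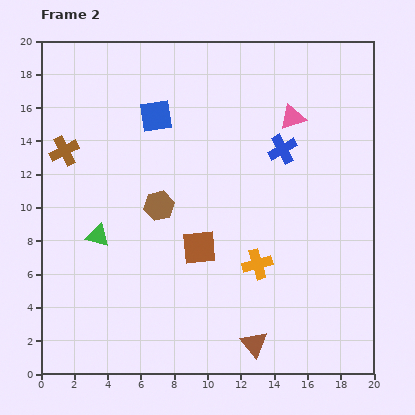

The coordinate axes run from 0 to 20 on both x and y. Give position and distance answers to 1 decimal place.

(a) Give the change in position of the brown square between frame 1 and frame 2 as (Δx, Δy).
(-0.3, 1.0)

The brown square was at (9.8, 6.6) in frame 1 and (9.5, 7.6) in frame 2.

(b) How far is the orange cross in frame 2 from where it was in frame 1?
6.5

The orange cross moved from (18.1, 2.6) to (13.0, 6.6), a distance of √(5.1² + 4.0²) ≈ 6.5.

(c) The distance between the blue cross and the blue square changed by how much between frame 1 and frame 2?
+2.5

Distance in frame 1: 5.4. Distance in frame 2: 7.9.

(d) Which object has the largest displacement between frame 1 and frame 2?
the blue square

(moved 7.9; next 6.9)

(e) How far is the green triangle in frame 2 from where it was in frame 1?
1.9

The green triangle moved from (1.7, 7.5) to (3.4, 8.3), a distance of √(1.7² + 0.8²) ≈ 1.9.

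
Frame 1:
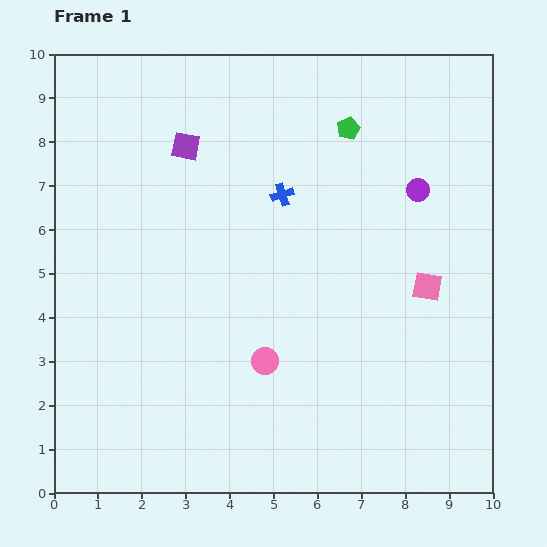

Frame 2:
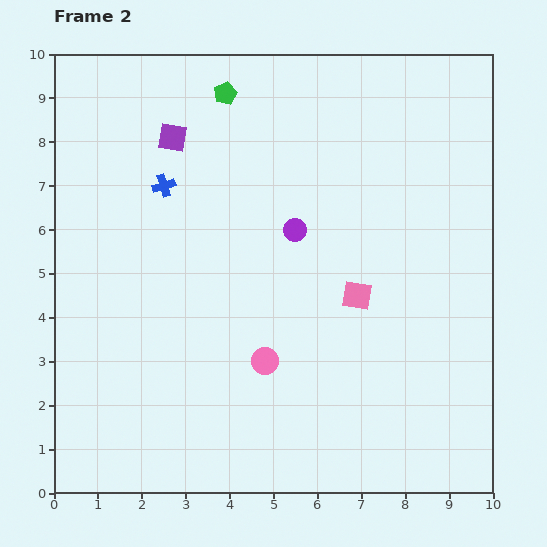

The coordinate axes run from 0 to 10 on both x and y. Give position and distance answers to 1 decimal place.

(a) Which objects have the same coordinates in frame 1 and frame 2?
the pink circle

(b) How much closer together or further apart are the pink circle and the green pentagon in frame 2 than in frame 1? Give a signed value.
+0.6

Distance in frame 1: 5.6. Distance in frame 2: 6.2.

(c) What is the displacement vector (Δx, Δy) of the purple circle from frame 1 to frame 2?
(-2.8, -0.9)

The purple circle was at (8.3, 6.9) in frame 1 and (5.5, 6.0) in frame 2.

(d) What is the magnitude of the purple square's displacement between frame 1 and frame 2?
0.4

The purple square moved from (3.0, 7.9) to (2.7, 8.1), a distance of √(0.3² + 0.2²) ≈ 0.4.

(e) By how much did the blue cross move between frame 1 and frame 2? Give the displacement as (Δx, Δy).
(-2.7, 0.2)

The blue cross was at (5.2, 6.8) in frame 1 and (2.5, 7.0) in frame 2.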